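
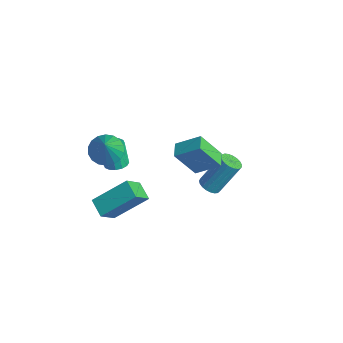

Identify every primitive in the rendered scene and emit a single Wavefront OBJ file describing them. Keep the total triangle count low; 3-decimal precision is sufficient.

v -2.568 -2.987 -3.479
v -2.245 -3.918 -2.456
v -1.94 -1.363 -2.2
v -1.617 -2.294 -1.178
v -1.583 -3.066 -3.862
v -1.26 -3.997 -2.84
v -0.955 -1.442 -2.584
v -0.632 -2.373 -1.561
v 1.263 -0.185 0.884
v 0.849 -1.11 2.42
v 0.579 0.292 0.987
v 0.166 -0.634 2.523
v 2.034 0.754 1.657
v 1.621 -0.172 3.193
v 1.351 1.23 1.76
v 0.937 0.305 3.296
v -2.885 -2.124 -1.024
v -2.346 -1.836 -0.869
v -2.716 -1.849 0.44
v -3.255 -2.136 0.284
v -2.557 -1.594 -0.926
v -2.928 -1.607 0.382
v -2.856 -1.494 -1.01
v -3.226 -1.507 0.299
v -3.163 -1.563 -1.097
v -3.533 -1.576 0.211
v -3.395 -1.782 -1.165
v -3.765 -1.795 0.143
v -3.49 -2.092 -1.195
v -3.861 -2.105 0.113
v -3.424 -2.411 -1.18
v -3.794 -2.424 0.129
v -3.212 -2.653 -1.122
v -3.583 -2.666 0.186
v -2.914 -2.753 -1.039
v -3.284 -2.766 0.27
v -2.607 -2.684 -0.951
v -2.977 -2.697 0.357
v -2.375 -2.465 -0.883
v -2.745 -2.478 0.425
v -2.279 -2.155 -0.853
v -2.65 -2.168 0.455
v -2.607 -2.835 0.778
v -1.96 -3.198 0.285
v -1.733 -3.405 2.342
v -1.829 -2.829 0.346
v -1.851 -2.462 0.492
v -2.023 -2.168 0.695
v -2.311 -2.007 0.914
v -2.657 -2.01 1.107
v -2.994 -2.176 1.234
v -3.253 -2.473 1.271
v -3.385 -2.841 1.21
v -3.362 -3.209 1.064
v -3.19 -3.502 0.861
v -2.903 -3.664 0.641
v -2.556 -3.661 0.449
v -2.22 -3.494 0.322
v -1.666 2.562 -4.472
v -1.303 2.109 -4.255
v -0.991 3.205 -2.491
v -1.354 3.658 -2.708
v -1.133 2.259 -4.378
v -0.821 3.355 -2.614
v -1.056 2.462 -4.518
v -0.744 3.558 -2.753
v -1.084 2.682 -4.649
v -0.772 3.777 -2.885
v -1.213 2.881 -4.75
v -0.901 3.977 -2.986
v -1.42 3.025 -4.803
v -1.108 4.121 -3.039
v -1.669 3.089 -4.799
v -1.358 4.185 -3.035
v -1.918 3.062 -4.738
v -1.607 4.158 -2.974
v -2.124 2.949 -4.631
v -1.812 4.044 -2.867
v -2.25 2.768 -4.497
v -1.938 3.864 -2.733
v -2.275 2.552 -4.358
v -1.964 3.648 -2.594
v -2.195 2.338 -4.239
v -1.883 3.434 -2.475
v -2.023 2.163 -4.161
v -1.712 3.258 -2.397
v -1.79 2.056 -4.136
v -1.478 3.152 -2.372
v -1.535 2.037 -4.169
v -1.223 3.133 -2.405
f 2 4 1
f 5 2 1
f 1 4 3
f 3 5 1
f 2 8 4
f 6 2 5
f 6 8 2
f 4 8 3
f 7 5 3
f 3 8 7
f 7 6 5
f 8 6 7
f 10 12 9
f 13 10 9
f 9 12 11
f 11 13 9
f 10 16 12
f 14 10 13
f 14 16 10
f 12 16 11
f 15 13 11
f 11 16 15
f 15 14 13
f 16 14 15
f 18 17 21
f 18 21 19
f 19 21 22
f 19 22 20
f 21 17 23
f 21 23 22
f 22 23 24
f 22 24 20
f 23 17 25
f 23 25 24
f 24 25 26
f 24 26 20
f 25 17 27
f 25 27 26
f 26 27 28
f 26 28 20
f 27 17 29
f 27 29 28
f 28 29 30
f 28 30 20
f 29 17 31
f 29 31 30
f 30 31 32
f 30 32 20
f 31 17 33
f 31 33 32
f 32 33 34
f 32 34 20
f 33 17 35
f 33 35 34
f 34 35 36
f 34 36 20
f 35 17 37
f 35 37 36
f 36 37 38
f 36 38 20
f 37 17 39
f 37 39 38
f 38 39 40
f 38 40 20
f 39 17 41
f 39 41 40
f 40 41 42
f 40 42 20
f 41 17 18
f 41 18 42
f 42 18 19
f 42 19 20
f 44 43 46
f 44 46 45
f 46 43 47
f 46 47 45
f 47 43 48
f 47 48 45
f 48 43 49
f 48 49 45
f 49 43 50
f 49 50 45
f 50 43 51
f 50 51 45
f 51 43 52
f 51 52 45
f 52 43 53
f 52 53 45
f 53 43 54
f 53 54 45
f 54 43 55
f 54 55 45
f 55 43 56
f 55 56 45
f 56 43 57
f 56 57 45
f 57 43 58
f 57 58 45
f 58 43 44
f 58 44 45
f 60 59 63
f 60 63 61
f 61 63 64
f 61 64 62
f 63 59 65
f 63 65 64
f 64 65 66
f 64 66 62
f 65 59 67
f 65 67 66
f 66 67 68
f 66 68 62
f 67 59 69
f 67 69 68
f 68 69 70
f 68 70 62
f 69 59 71
f 69 71 70
f 70 71 72
f 70 72 62
f 71 59 73
f 71 73 72
f 72 73 74
f 72 74 62
f 73 59 75
f 73 75 74
f 74 75 76
f 74 76 62
f 75 59 77
f 75 77 76
f 76 77 78
f 76 78 62
f 77 59 79
f 77 79 78
f 78 79 80
f 78 80 62
f 79 59 81
f 79 81 80
f 80 81 82
f 80 82 62
f 81 59 83
f 81 83 82
f 82 83 84
f 82 84 62
f 83 59 85
f 83 85 84
f 84 85 86
f 84 86 62
f 85 59 87
f 85 87 86
f 86 87 88
f 86 88 62
f 87 59 89
f 87 89 88
f 88 89 90
f 88 90 62
f 89 59 60
f 89 60 90
f 90 60 61
f 90 61 62



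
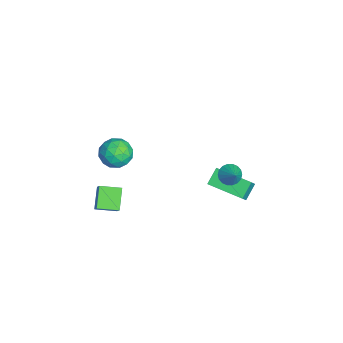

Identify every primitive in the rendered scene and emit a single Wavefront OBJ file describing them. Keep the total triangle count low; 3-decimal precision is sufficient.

v 0.264 1.725 -3.567
v -0.379 2.237 -2.93
v -0.375 1.999 -4.433
v -1.018 2.511 -3.796
v 1.318 3.369 -3.824
v 0.675 3.881 -3.187
v 0.679 3.643 -4.69
v 0.036 4.155 -4.053
v 2.495 -2.299 2.64
v 3.036 -2.148 1.959
v 2.484 -3.692 2.321
v 3.025 -3.541 1.64
v 3.322 -3.452 2.467
v 3.329 -2.591 2.664
v 2.191 -3.249 1.616
v 2.198 -2.388 1.813
v 2.848 -2.734 1.326
v 3.547 -2.86 1.851
v 1.973 -2.98 2.429
v 2.672 -3.106 2.954
v 2.767 -2.101 2.328
v 2.753 -3.739 1.952
v 2.928 -3.687 2.439
v 3.246 -3.598 2.038
v 2.939 -2.362 2.742
v 3.256 -2.273 2.341
v 3.424 -3.04 2.64
v 2.264 -3.567 1.939
v 2.581 -3.478 1.538
v 2.274 -2.242 2.242
v 2.592 -2.153 1.841
v 2.096 -2.8 1.64
v 2.974 -2.357 1.555
v 2.967 -3.175 1.367
v 2.478 -3.004 1.353
v 2.482 -2.498 1.469
v 3.384 -2.431 1.864
v 3.378 -3.25 1.676
v 3.552 -3.198 2.162
v 3.556 -2.692 2.278
v 3.274 -2.776 1.492
v 2.142 -2.59 2.604
v 2.136 -3.409 2.416
v 1.964 -3.148 2.002
v 1.968 -2.642 2.118
v 2.553 -2.665 2.913
v 2.546 -3.483 2.725
v 3.038 -3.342 2.811
v 3.042 -2.836 2.927
v 2.246 -3.064 2.788
v 1.665 -3.826 -1.747
v 2.256 -3.727 -1.023
v 1.727 -2.736 -1.946
v 2.319 -2.637 -1.222
v 2.641 -4.023 -2.518
v 3.233 -3.924 -1.794
v 2.704 -2.933 -2.717
v 3.295 -2.834 -1.993
v 1.008 2.756 -2.051
v 1.314 3.097 -2.469
v 1.812 2.944 -1.309
v 1.154 3.283 -2.343
v 0.965 3.365 -2.159
v 0.785 3.326 -1.954
v 0.649 3.175 -1.768
v 0.584 2.94 -1.638
v 0.603 2.669 -1.59
v 0.702 2.415 -1.633
v 0.862 2.229 -1.759
v 1.05 2.147 -1.943
v 1.231 2.186 -2.148
v 1.367 2.337 -2.334
v 1.432 2.572 -2.464
v 1.413 2.843 -2.512
f 2 4 1
f 5 2 1
f 1 4 3
f 3 5 1
f 2 8 4
f 6 2 5
f 6 8 2
f 4 8 3
f 7 5 3
f 3 8 7
f 7 6 5
f 8 6 7
f 9 46 25
f 46 20 49
f 25 49 14
f 46 49 25
f 9 25 21
f 25 14 26
f 21 26 10
f 25 26 21
f 9 21 30
f 21 10 31
f 30 31 16
f 21 31 30
f 9 30 42
f 30 16 45
f 42 45 19
f 30 45 42
f 9 42 46
f 42 19 50
f 46 50 20
f 42 50 46
f 10 26 37
f 26 14 40
f 37 40 18
f 26 40 37
f 14 49 27
f 49 20 48
f 27 48 13
f 49 48 27
f 20 50 47
f 50 19 43
f 47 43 11
f 50 43 47
f 19 45 44
f 45 16 32
f 44 32 15
f 45 32 44
f 16 31 36
f 31 10 33
f 36 33 17
f 31 33 36
f 12 38 24
f 38 18 39
f 24 39 13
f 38 39 24
f 12 24 22
f 24 13 23
f 22 23 11
f 24 23 22
f 12 22 29
f 22 11 28
f 29 28 15
f 22 28 29
f 12 29 34
f 29 15 35
f 34 35 17
f 29 35 34
f 12 34 38
f 34 17 41
f 38 41 18
f 34 41 38
f 13 39 27
f 39 18 40
f 27 40 14
f 39 40 27
f 11 23 47
f 23 13 48
f 47 48 20
f 23 48 47
f 15 28 44
f 28 11 43
f 44 43 19
f 28 43 44
f 17 35 36
f 35 15 32
f 36 32 16
f 35 32 36
f 18 41 37
f 41 17 33
f 37 33 10
f 41 33 37
f 52 54 51
f 55 52 51
f 51 54 53
f 53 55 51
f 52 58 54
f 56 52 55
f 56 58 52
f 54 58 53
f 57 55 53
f 53 58 57
f 57 56 55
f 58 56 57
f 60 59 62
f 60 62 61
f 62 59 63
f 62 63 61
f 63 59 64
f 63 64 61
f 64 59 65
f 64 65 61
f 65 59 66
f 65 66 61
f 66 59 67
f 66 67 61
f 67 59 68
f 67 68 61
f 68 59 69
f 68 69 61
f 69 59 70
f 69 70 61
f 70 59 71
f 70 71 61
f 71 59 72
f 71 72 61
f 72 59 73
f 72 73 61
f 73 59 74
f 73 74 61
f 74 59 60
f 74 60 61



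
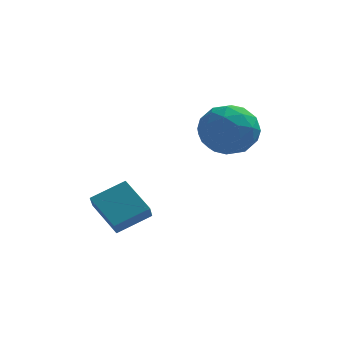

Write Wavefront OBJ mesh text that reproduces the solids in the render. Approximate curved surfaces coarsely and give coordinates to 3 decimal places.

v -0.511 2.908 2.615
v 0.26 3.589 2.086
v 0.88 1.831 3.254
v 1.651 2.512 2.725
v 1.058 2.908 3.636
v 0.198 3.574 3.241
v 0.942 1.846 2.099
v 0.082 2.512 1.704
v 1.157 2.933 1.767
v 1.229 3.589 2.717
v -0.089 1.831 2.623
v -0.017 2.487 3.573
v -0.247 3.343 2.294
v 1.387 2.077 3.046
v 1.039 2.31 3.581
v 1.492 2.71 3.27
v -0.284 3.334 2.973
v 0.169 3.734 2.662
v 0.638 3.334 3.573
v 0.971 1.686 2.678
v 1.424 2.086 2.367
v -0.352 2.71 2.07
v 0.101 3.11 1.759
v 0.502 2.086 1.767
v 0.733 3.358 1.796
v 1.551 2.725 2.172
v 1.134 2.334 1.804
v 0.629 2.725 1.572
v 0.775 3.744 2.354
v 1.593 3.111 2.73
v 1.244 3.343 3.265
v 0.739 3.734 3.033
v 1.303 3.358 2.167
v -0.453 2.309 2.61
v 0.365 1.676 2.986
v 0.401 1.686 2.307
v -0.104 2.077 2.075
v -0.411 2.695 3.168
v 0.407 2.062 3.544
v 0.511 2.695 3.768
v 0.006 3.086 3.536
v -0.163 2.062 3.173
v -3.976 1.215 -0.371
v -4.007 0.68 0.237
v -2.823 1.795 0.196
v -2.853 1.26 0.804
v -3.087 0.24 -1.184
v -3.117 -0.295 -0.576
v -1.933 0.82 -0.617
v -1.964 0.285 -0.009
f 1 38 17
f 38 12 41
f 17 41 6
f 38 41 17
f 1 17 13
f 17 6 18
f 13 18 2
f 17 18 13
f 1 13 22
f 13 2 23
f 22 23 8
f 13 23 22
f 1 22 34
f 22 8 37
f 34 37 11
f 22 37 34
f 1 34 38
f 34 11 42
f 38 42 12
f 34 42 38
f 2 18 29
f 18 6 32
f 29 32 10
f 18 32 29
f 6 41 19
f 41 12 40
f 19 40 5
f 41 40 19
f 12 42 39
f 42 11 35
f 39 35 3
f 42 35 39
f 11 37 36
f 37 8 24
f 36 24 7
f 37 24 36
f 8 23 28
f 23 2 25
f 28 25 9
f 23 25 28
f 4 30 16
f 30 10 31
f 16 31 5
f 30 31 16
f 4 16 14
f 16 5 15
f 14 15 3
f 16 15 14
f 4 14 21
f 14 3 20
f 21 20 7
f 14 20 21
f 4 21 26
f 21 7 27
f 26 27 9
f 21 27 26
f 4 26 30
f 26 9 33
f 30 33 10
f 26 33 30
f 5 31 19
f 31 10 32
f 19 32 6
f 31 32 19
f 3 15 39
f 15 5 40
f 39 40 12
f 15 40 39
f 7 20 36
f 20 3 35
f 36 35 11
f 20 35 36
f 9 27 28
f 27 7 24
f 28 24 8
f 27 24 28
f 10 33 29
f 33 9 25
f 29 25 2
f 33 25 29
f 44 46 43
f 47 44 43
f 43 46 45
f 45 47 43
f 44 50 46
f 48 44 47
f 48 50 44
f 46 50 45
f 49 47 45
f 45 50 49
f 49 48 47
f 50 48 49



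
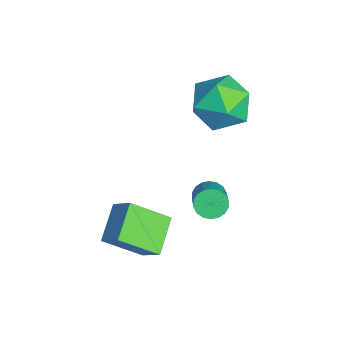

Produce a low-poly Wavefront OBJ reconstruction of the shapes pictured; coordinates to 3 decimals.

v -2.259 0.399 -0.843
v -1.933 0.336 -1.318
v -0.955 0.218 -0.633
v -1.281 0.281 -0.157
v -1.93 0.591 -1.28
v -0.952 0.474 -0.595
v -1.992 0.808 -1.154
v -1.013 0.691 -0.469
v -2.106 0.944 -0.967
v -1.128 0.827 -0.282
v -2.251 0.972 -0.756
v -1.273 0.855 -0.071
v -2.398 0.886 -0.561
v -1.42 0.769 0.124
v -2.517 0.704 -0.422
v -1.539 0.587 0.263
v -2.585 0.462 -0.367
v -1.607 0.344 0.318
v -2.588 0.206 -0.405
v -1.61 0.089 0.28
v -2.527 -0.011 -0.531
v -1.548 -0.128 0.154
v -2.412 -0.147 -0.718
v -1.434 -0.264 -0.033
v -2.267 -0.175 -0.929
v -1.289 -0.292 -0.244
v -2.12 -0.089 -1.124
v -1.142 -0.206 -0.439
v -2.001 0.093 -1.263
v -1.023 -0.024 -0.578
v -3.29 1.841 3.564
v -2.527 0.993 3.368
v -4.553 0.947 2.512
v -3.79 0.099 2.316
v -4.24 0.24 3.372
v -3.459 0.793 4.023
v -3.621 1.147 1.857
v -2.84 1.7 2.508
v -2.732 0.565 2.314
v -3.115 0.004 3.25
v -3.965 1.936 2.63
v -4.348 1.375 3.566
v -1.175 -2.903 0.53
v -0.58 -2.437 1.2
v -1.097 -1.6 -0.446
v -0.501 -1.134 0.223
v -0.039 -3.446 -0.103
v 0.557 -2.98 0.566
v 0.04 -2.143 -1.08
v 0.635 -1.677 -0.41
f 2 1 5
f 2 5 3
f 3 5 6
f 3 6 4
f 5 1 7
f 5 7 6
f 6 7 8
f 6 8 4
f 7 1 9
f 7 9 8
f 8 9 10
f 8 10 4
f 9 1 11
f 9 11 10
f 10 11 12
f 10 12 4
f 11 1 13
f 11 13 12
f 12 13 14
f 12 14 4
f 13 1 15
f 13 15 14
f 14 15 16
f 14 16 4
f 15 1 17
f 15 17 16
f 16 17 18
f 16 18 4
f 17 1 19
f 17 19 18
f 18 19 20
f 18 20 4
f 19 1 21
f 19 21 20
f 20 21 22
f 20 22 4
f 21 1 23
f 21 23 22
f 22 23 24
f 22 24 4
f 23 1 25
f 23 25 24
f 24 25 26
f 24 26 4
f 25 1 27
f 25 27 26
f 26 27 28
f 26 28 4
f 27 1 29
f 27 29 28
f 28 29 30
f 28 30 4
f 29 1 2
f 29 2 30
f 30 2 3
f 30 3 4
f 31 42 36
f 31 36 32
f 31 32 38
f 31 38 41
f 31 41 42
f 32 36 40
f 36 42 35
f 42 41 33
f 41 38 37
f 38 32 39
f 34 40 35
f 34 35 33
f 34 33 37
f 34 37 39
f 34 39 40
f 35 40 36
f 33 35 42
f 37 33 41
f 39 37 38
f 40 39 32
f 44 46 43
f 47 44 43
f 43 46 45
f 45 47 43
f 44 50 46
f 48 44 47
f 48 50 44
f 46 50 45
f 49 47 45
f 45 50 49
f 49 48 47
f 50 48 49



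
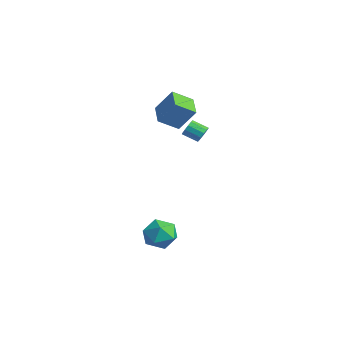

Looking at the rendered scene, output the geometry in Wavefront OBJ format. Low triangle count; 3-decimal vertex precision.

v -0.191 0.758 1.904
v 0.107 0.32 1.667
v -0.511 -0.356 2.139
v -0.809 0.082 2.376
v 0.252 0.387 1.952
v -0.366 -0.289 2.424
v 0.256 0.571 2.222
v -0.361 -0.105 2.694
v 0.119 0.815 2.391
v -0.499 0.139 2.863
v -0.117 1.04 2.405
v -0.735 0.364 2.877
v -0.377 1.176 2.261
v -0.994 0.5 2.732
v -0.577 1.179 2.003
v -1.195 0.503 2.474
v -0.655 1.049 1.713
v -1.273 0.373 2.185
v -0.586 0.826 1.485
v -1.204 0.15 1.956
v -0.391 0.581 1.389
v -1.009 -0.095 1.861
v -0.133 0.393 1.457
v -0.751 -0.283 1.929
v -0.039 -0.819 2.703
v -0.247 -1.996 3.432
v -1.398 -0.329 3.106
v -1.606 -1.506 3.835
v 0.626 -0.094 4.065
v 0.418 -1.271 4.794
v -0.733 0.396 4.468
v -0.941 -0.781 5.197
v 4.132 -2.958 -3.325
v 4.939 -3.542 -2.928
v 3.021 -4.238 -2.952
v 3.828 -4.822 -2.555
v 3.501 -3.94 -2.041
v 4.188 -3.149 -2.271
v 3.772 -4.631 -3.609
v 4.459 -3.84 -3.839
v 4.716 -4.576 -3.104
v 4.549 -4.149 -2.134
v 3.411 -3.631 -3.746
v 3.244 -3.204 -2.776
f 2 1 5
f 2 5 3
f 3 5 6
f 3 6 4
f 5 1 7
f 5 7 6
f 6 7 8
f 6 8 4
f 7 1 9
f 7 9 8
f 8 9 10
f 8 10 4
f 9 1 11
f 9 11 10
f 10 11 12
f 10 12 4
f 11 1 13
f 11 13 12
f 12 13 14
f 12 14 4
f 13 1 15
f 13 15 14
f 14 15 16
f 14 16 4
f 15 1 17
f 15 17 16
f 16 17 18
f 16 18 4
f 17 1 19
f 17 19 18
f 18 19 20
f 18 20 4
f 19 1 21
f 19 21 20
f 20 21 22
f 20 22 4
f 21 1 23
f 21 23 22
f 22 23 24
f 22 24 4
f 23 1 2
f 23 2 24
f 24 2 3
f 24 3 4
f 26 28 25
f 29 26 25
f 25 28 27
f 27 29 25
f 26 32 28
f 30 26 29
f 30 32 26
f 28 32 27
f 31 29 27
f 27 32 31
f 31 30 29
f 32 30 31
f 33 44 38
f 33 38 34
f 33 34 40
f 33 40 43
f 33 43 44
f 34 38 42
f 38 44 37
f 44 43 35
f 43 40 39
f 40 34 41
f 36 42 37
f 36 37 35
f 36 35 39
f 36 39 41
f 36 41 42
f 37 42 38
f 35 37 44
f 39 35 43
f 41 39 40
f 42 41 34



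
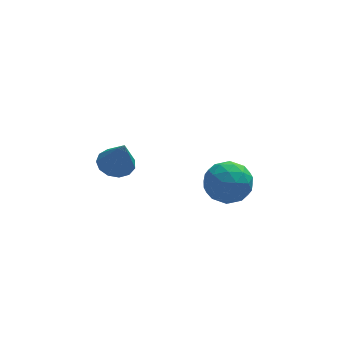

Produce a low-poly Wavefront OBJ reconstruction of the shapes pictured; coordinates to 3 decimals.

v 1.585 0.982 0.049
v 2.34 1.556 -0.19
v 2.18 -0.176 -0.85
v 2.935 0.398 -1.089
v 2.848 0.057 -0.176
v 2.481 0.773 0.38
v 2.039 0.607 -1.42
v 1.672 1.323 -0.864
v 2.621 1.324 -1.097
v 3.121 0.984 -0.328
v 1.399 0.396 -0.712
v 1.899 0.056 0.057
v 1.91 1.371 0.008
v 2.61 0.009 -1.048
v 2.559 -0.191 -0.512
v 3.003 0.146 -0.652
v 1.993 0.911 0.343
v 2.437 1.248 0.203
v 2.736 0.367 0.211
v 2.083 0.132 -1.243
v 2.527 0.469 -1.383
v 1.517 1.234 -0.388
v 1.961 1.571 -0.528
v 1.784 1.013 -1.251
v 2.52 1.571 -0.665
v 2.869 0.891 -1.193
v 2.343 1.014 -1.388
v 2.126 1.434 -1.061
v 2.813 1.371 -0.213
v 3.163 0.691 -0.742
v 3.112 0.491 -0.205
v 2.896 0.911 0.121
v 2.979 1.235 -0.746
v 1.357 0.689 -0.298
v 1.707 0.009 -0.827
v 1.624 0.469 -1.161
v 1.408 0.889 -0.835
v 1.651 0.489 0.153
v 2 -0.191 -0.375
v 2.394 -0.054 0.021
v 2.177 0.366 0.348
v 1.541 0.145 -0.294
v -2.04 -0.882 2.45
v -1.524 -0.436 2.551
v -1.82 -1.438 3.77
v -1.847 -0.261 2.679
v -2.231 -0.283 2.734
v -2.555 -0.495 2.698
v -2.715 -0.831 2.584
v -2.661 -1.182 2.427
v -2.41 -1.438 2.277
v -2.041 -1.518 2.182
v -1.673 -1.396 2.172
v -1.42 -1.11 2.25
v -1.365 -0.752 2.391
f 1 38 17
f 38 12 41
f 17 41 6
f 38 41 17
f 1 17 13
f 17 6 18
f 13 18 2
f 17 18 13
f 1 13 22
f 13 2 23
f 22 23 8
f 13 23 22
f 1 22 34
f 22 8 37
f 34 37 11
f 22 37 34
f 1 34 38
f 34 11 42
f 38 42 12
f 34 42 38
f 2 18 29
f 18 6 32
f 29 32 10
f 18 32 29
f 6 41 19
f 41 12 40
f 19 40 5
f 41 40 19
f 12 42 39
f 42 11 35
f 39 35 3
f 42 35 39
f 11 37 36
f 37 8 24
f 36 24 7
f 37 24 36
f 8 23 28
f 23 2 25
f 28 25 9
f 23 25 28
f 4 30 16
f 30 10 31
f 16 31 5
f 30 31 16
f 4 16 14
f 16 5 15
f 14 15 3
f 16 15 14
f 4 14 21
f 14 3 20
f 21 20 7
f 14 20 21
f 4 21 26
f 21 7 27
f 26 27 9
f 21 27 26
f 4 26 30
f 26 9 33
f 30 33 10
f 26 33 30
f 5 31 19
f 31 10 32
f 19 32 6
f 31 32 19
f 3 15 39
f 15 5 40
f 39 40 12
f 15 40 39
f 7 20 36
f 20 3 35
f 36 35 11
f 20 35 36
f 9 27 28
f 27 7 24
f 28 24 8
f 27 24 28
f 10 33 29
f 33 9 25
f 29 25 2
f 33 25 29
f 44 43 46
f 44 46 45
f 46 43 47
f 46 47 45
f 47 43 48
f 47 48 45
f 48 43 49
f 48 49 45
f 49 43 50
f 49 50 45
f 50 43 51
f 50 51 45
f 51 43 52
f 51 52 45
f 52 43 53
f 52 53 45
f 53 43 54
f 53 54 45
f 54 43 55
f 54 55 45
f 55 43 44
f 55 44 45



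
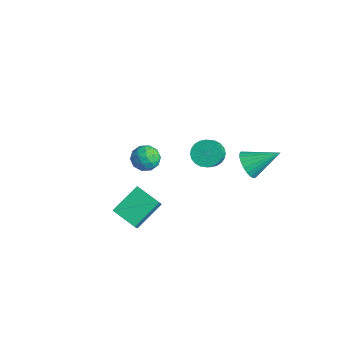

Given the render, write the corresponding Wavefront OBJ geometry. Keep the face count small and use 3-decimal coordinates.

v 0.848 -4.704 -2.892
v 1.34 -5.142 -2.061
v 0.577 -3.031 -1.85
v 1.069 -3.468 -1.02
v 2.231 -4.152 -3.42
v 2.723 -4.589 -2.59
v 1.96 -2.478 -2.379
v 2.452 -2.916 -1.548
v 2.722 2.502 -0.773
v 3.054 2.855 -1.555
v 3.578 4.018 0.273
v 2.714 3.028 -1.528
v 2.375 3.11 -1.37
v 2.097 3.087 -1.108
v 1.926 2.963 -0.789
v 1.893 2.759 -0.467
v 2.004 2.511 -0.198
v 2.239 2.262 -0.028
v 2.557 2.053 0.013
v 2.904 1.923 -0.081
v 3.22 1.893 -0.296
v 3.449 1.968 -0.592
v 3.553 2.135 -0.92
v 3.513 2.366 -1.223
v 3.337 2.621 -1.447
v 0.541 1.434 -1.053
v 1.296 1.724 -1.401
v 1.953 1.075 -0.515
v 1.199 0.786 -0.167
v 1.229 1.97 -1.172
v 1.887 1.321 -0.286
v 1.058 2.135 -0.924
v 1.716 1.486 -0.038
v 0.808 2.193 -0.696
v 1.466 1.544 0.19
v 0.518 2.136 -0.522
v 1.175 1.487 0.364
v 0.231 1.972 -0.429
v 0.888 1.323 0.457
v -0.009 1.726 -0.431
v 0.649 1.077 0.455
v -0.165 1.436 -0.528
v 0.493 0.787 0.358
v -0.213 1.145 -0.705
v 0.444 0.496 0.181
v -0.147 0.899 -0.934
v 0.511 0.25 -0.048
v 0.024 0.734 -1.182
v 0.682 0.085 -0.296
v 0.274 0.676 -1.41
v 0.932 0.027 -0.524
v 0.565 0.733 -1.584
v 1.222 0.084 -0.698
v 0.852 0.897 -1.677
v 1.509 0.248 -0.791
v 1.091 1.143 -1.675
v 1.749 0.494 -0.789
v 1.247 1.433 -1.578
v 1.905 0.784 -0.692
v -2.727 -0.835 -3.149
v -1.967 -0.376 -2.977
v -2.413 -1.764 -2.063
v -1.653 -1.305 -1.891
v -2.457 -0.931 -1.714
v -2.651 -0.357 -2.385
v -1.729 -1.783 -2.655
v -1.923 -1.209 -3.326
v -1.35 -0.962 -2.671
v -1.8 -0.436 -2.09
v -2.58 -1.704 -2.95
v -3.03 -1.178 -2.369
v -2.375 -0.524 -3.158
v -2.005 -1.616 -1.882
v -2.478 -1.396 -1.778
v -2.031 -1.127 -1.677
v -2.777 -0.512 -2.811
v -2.33 -0.243 -2.709
v -2.618 -0.569 -1.967
v -2.05 -1.897 -2.331
v -1.603 -1.628 -2.229
v -2.349 -1.013 -3.363
v -1.902 -0.744 -3.262
v -1.762 -1.571 -3.073
v -1.565 -0.599 -2.877
v -1.381 -1.145 -2.239
v -1.425 -1.426 -2.688
v -1.54 -1.088 -3.082
v -1.83 -0.289 -2.535
v -1.645 -0.835 -1.897
v -2.118 -0.615 -1.794
v -2.232 -0.278 -2.188
v -1.467 -0.634 -2.356
v -2.735 -1.305 -3.143
v -2.55 -1.851 -2.505
v -2.148 -1.862 -2.852
v -2.262 -1.525 -3.246
v -2.999 -0.995 -2.801
v -2.815 -1.541 -2.163
v -2.84 -1.052 -1.958
v -2.955 -0.714 -2.352
v -2.913 -1.506 -2.684
f 2 4 1
f 5 2 1
f 1 4 3
f 3 5 1
f 2 8 4
f 6 2 5
f 6 8 2
f 4 8 3
f 7 5 3
f 3 8 7
f 7 6 5
f 8 6 7
f 10 9 12
f 10 12 11
f 12 9 13
f 12 13 11
f 13 9 14
f 13 14 11
f 14 9 15
f 14 15 11
f 15 9 16
f 15 16 11
f 16 9 17
f 16 17 11
f 17 9 18
f 17 18 11
f 18 9 19
f 18 19 11
f 19 9 20
f 19 20 11
f 20 9 21
f 20 21 11
f 21 9 22
f 21 22 11
f 22 9 23
f 22 23 11
f 23 9 24
f 23 24 11
f 24 9 25
f 24 25 11
f 25 9 10
f 25 10 11
f 27 26 30
f 27 30 28
f 28 30 31
f 28 31 29
f 30 26 32
f 30 32 31
f 31 32 33
f 31 33 29
f 32 26 34
f 32 34 33
f 33 34 35
f 33 35 29
f 34 26 36
f 34 36 35
f 35 36 37
f 35 37 29
f 36 26 38
f 36 38 37
f 37 38 39
f 37 39 29
f 38 26 40
f 38 40 39
f 39 40 41
f 39 41 29
f 40 26 42
f 40 42 41
f 41 42 43
f 41 43 29
f 42 26 44
f 42 44 43
f 43 44 45
f 43 45 29
f 44 26 46
f 44 46 45
f 45 46 47
f 45 47 29
f 46 26 48
f 46 48 47
f 47 48 49
f 47 49 29
f 48 26 50
f 48 50 49
f 49 50 51
f 49 51 29
f 50 26 52
f 50 52 51
f 51 52 53
f 51 53 29
f 52 26 54
f 52 54 53
f 53 54 55
f 53 55 29
f 54 26 56
f 54 56 55
f 55 56 57
f 55 57 29
f 56 26 58
f 56 58 57
f 57 58 59
f 57 59 29
f 58 26 27
f 58 27 59
f 59 27 28
f 59 28 29
f 60 97 76
f 97 71 100
f 76 100 65
f 97 100 76
f 60 76 72
f 76 65 77
f 72 77 61
f 76 77 72
f 60 72 81
f 72 61 82
f 81 82 67
f 72 82 81
f 60 81 93
f 81 67 96
f 93 96 70
f 81 96 93
f 60 93 97
f 93 70 101
f 97 101 71
f 93 101 97
f 61 77 88
f 77 65 91
f 88 91 69
f 77 91 88
f 65 100 78
f 100 71 99
f 78 99 64
f 100 99 78
f 71 101 98
f 101 70 94
f 98 94 62
f 101 94 98
f 70 96 95
f 96 67 83
f 95 83 66
f 96 83 95
f 67 82 87
f 82 61 84
f 87 84 68
f 82 84 87
f 63 89 75
f 89 69 90
f 75 90 64
f 89 90 75
f 63 75 73
f 75 64 74
f 73 74 62
f 75 74 73
f 63 73 80
f 73 62 79
f 80 79 66
f 73 79 80
f 63 80 85
f 80 66 86
f 85 86 68
f 80 86 85
f 63 85 89
f 85 68 92
f 89 92 69
f 85 92 89
f 64 90 78
f 90 69 91
f 78 91 65
f 90 91 78
f 62 74 98
f 74 64 99
f 98 99 71
f 74 99 98
f 66 79 95
f 79 62 94
f 95 94 70
f 79 94 95
f 68 86 87
f 86 66 83
f 87 83 67
f 86 83 87
f 69 92 88
f 92 68 84
f 88 84 61
f 92 84 88



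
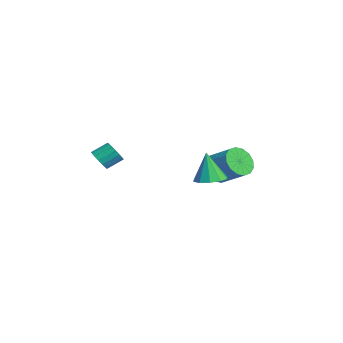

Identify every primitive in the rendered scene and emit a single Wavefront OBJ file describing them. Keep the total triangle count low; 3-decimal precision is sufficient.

v 3.893 2.368 -0.631
v 4.365 3.168 -0.488
v 3.627 2.192 1.231
v 3.803 3.301 -0.556
v 3.276 3.077 -0.652
v 2.984 2.582 -0.741
v 3.04 2.006 -0.788
v 3.421 1.568 -0.775
v 3.983 1.436 -0.707
v 4.51 1.659 -0.61
v 4.802 2.154 -0.522
v 4.746 2.73 -0.475
v 1.877 -3.273 0.429
v 2.481 -3.037 0.117
v 2.448 -2.13 0.739
v 1.843 -2.367 1.051
v 2.23 -2.909 -0.082
v 2.197 -2.003 0.54
v 1.898 -2.865 -0.164
v 1.865 -1.959 0.458
v 1.562 -2.915 -0.11
v 1.528 -2.008 0.512
v 1.297 -3.046 0.067
v 1.264 -2.14 0.69
v 1.165 -3.23 0.327
v 1.132 -2.323 0.95
v 1.196 -3.423 0.611
v 1.163 -2.517 1.233
v 1.383 -3.582 0.852
v 1.35 -2.676 1.475
v 1.683 -3.671 0.997
v 1.65 -2.764 1.62
v 2.028 -3.668 1.012
v 1.994 -2.762 1.634
v 2.337 -3.575 0.893
v 2.304 -2.668 1.515
v 2.542 -3.412 0.667
v 2.508 -2.506 1.29
v 2.593 -3.218 0.387
v 2.56 -2.312 1.01
v 0.523 3.461 -1.112
v 1.261 2.776 -1.374
v 2.515 3.774 -0.449
v 1.777 4.459 -0.188
v 1.263 3.141 -1.77
v 2.516 4.139 -0.845
v 1.067 3.592 -1.99
v 2.32 4.589 -1.065
v 0.725 4.007 -1.974
v 1.978 5.005 -1.049
v 0.329 4.276 -1.728
v 1.582 5.274 -0.803
v -0.015 4.327 -1.317
v 1.238 5.325 -0.392
v -0.215 4.146 -0.851
v 1.039 5.144 0.074
v -0.216 3.781 -0.455
v 1.037 4.779 0.47
v -0.02 3.331 -0.235
v 1.233 4.328 0.69
v 0.322 2.915 -0.251
v 1.575 3.913 0.674
v 0.718 2.646 -0.497
v 1.971 3.644 0.428
v 1.062 2.595 -0.908
v 2.315 3.593 0.017
f 2 1 4
f 2 4 3
f 4 1 5
f 4 5 3
f 5 1 6
f 5 6 3
f 6 1 7
f 6 7 3
f 7 1 8
f 7 8 3
f 8 1 9
f 8 9 3
f 9 1 10
f 9 10 3
f 10 1 11
f 10 11 3
f 11 1 12
f 11 12 3
f 12 1 2
f 12 2 3
f 14 13 17
f 14 17 15
f 15 17 18
f 15 18 16
f 17 13 19
f 17 19 18
f 18 19 20
f 18 20 16
f 19 13 21
f 19 21 20
f 20 21 22
f 20 22 16
f 21 13 23
f 21 23 22
f 22 23 24
f 22 24 16
f 23 13 25
f 23 25 24
f 24 25 26
f 24 26 16
f 25 13 27
f 25 27 26
f 26 27 28
f 26 28 16
f 27 13 29
f 27 29 28
f 28 29 30
f 28 30 16
f 29 13 31
f 29 31 30
f 30 31 32
f 30 32 16
f 31 13 33
f 31 33 32
f 32 33 34
f 32 34 16
f 33 13 35
f 33 35 34
f 34 35 36
f 34 36 16
f 35 13 37
f 35 37 36
f 36 37 38
f 36 38 16
f 37 13 39
f 37 39 38
f 38 39 40
f 38 40 16
f 39 13 14
f 39 14 40
f 40 14 15
f 40 15 16
f 42 41 45
f 42 45 43
f 43 45 46
f 43 46 44
f 45 41 47
f 45 47 46
f 46 47 48
f 46 48 44
f 47 41 49
f 47 49 48
f 48 49 50
f 48 50 44
f 49 41 51
f 49 51 50
f 50 51 52
f 50 52 44
f 51 41 53
f 51 53 52
f 52 53 54
f 52 54 44
f 53 41 55
f 53 55 54
f 54 55 56
f 54 56 44
f 55 41 57
f 55 57 56
f 56 57 58
f 56 58 44
f 57 41 59
f 57 59 58
f 58 59 60
f 58 60 44
f 59 41 61
f 59 61 60
f 60 61 62
f 60 62 44
f 61 41 63
f 61 63 62
f 62 63 64
f 62 64 44
f 63 41 65
f 63 65 64
f 64 65 66
f 64 66 44
f 65 41 42
f 65 42 66
f 66 42 43
f 66 43 44



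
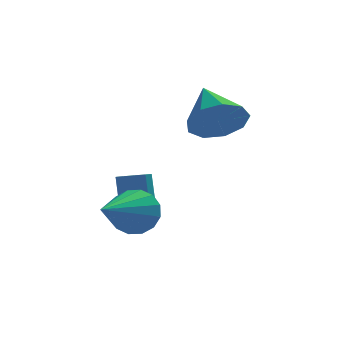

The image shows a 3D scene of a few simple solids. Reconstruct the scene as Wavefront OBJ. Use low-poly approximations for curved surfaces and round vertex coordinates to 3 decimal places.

v 0.297 -1.07 1.794
v 1.257 -0.972 1.968
v -0.017 0.39 2.706
v 1.092 -0.654 1.401
v 0.556 -0.53 1.018
v -0.101 -0.659 0.999
v -0.572 -0.981 1.351
v -0.636 -1.344 1.911
v -0.264 -1.579 2.416
v 0.372 -1.576 2.63
v 0.972 -1.336 2.453
v -2.056 -1.52 -1.861
v -1.539 -1.336 -1.887
v -1.666 -0.776 -0.404
v -2.184 -0.96 -0.379
v -1.744 -1.089 -1.998
v -1.871 -0.528 -0.515
v -2.068 -1.006 -2.057
v -2.195 -0.446 -0.574
v -2.388 -1.12 -2.041
v -2.515 -0.56 -0.558
v -2.581 -1.387 -1.957
v -2.708 -0.826 -0.474
v -2.574 -1.704 -1.836
v -2.701 -1.144 -0.353
v -2.369 -1.952 -1.725
v -2.496 -1.391 -0.242
v -2.045 -2.034 -1.666
v -2.172 -1.474 -0.183
v -1.725 -1.92 -1.682
v -1.852 -1.36 -0.199
v -1.532 -1.654 -1.766
v -1.659 -1.093 -0.283
v -2.238 -2.747 -1.163
v -1.714 -2.759 -0.506
v -3.262 -4.453 -0.377
v -2.043 -2.504 -0.382
v -2.425 -2.314 -0.467
v -2.756 -2.24 -0.739
v -2.949 -2.302 -1.124
v -2.951 -2.482 -1.519
v -2.762 -2.734 -1.819
v -2.432 -2.989 -1.943
v -2.05 -3.179 -1.858
v -1.719 -3.253 -1.587
v -1.526 -3.192 -1.202
v -1.524 -3.011 -0.806
f 2 1 4
f 2 4 3
f 4 1 5
f 4 5 3
f 5 1 6
f 5 6 3
f 6 1 7
f 6 7 3
f 7 1 8
f 7 8 3
f 8 1 9
f 8 9 3
f 9 1 10
f 9 10 3
f 10 1 11
f 10 11 3
f 11 1 2
f 11 2 3
f 13 12 16
f 13 16 14
f 14 16 17
f 14 17 15
f 16 12 18
f 16 18 17
f 17 18 19
f 17 19 15
f 18 12 20
f 18 20 19
f 19 20 21
f 19 21 15
f 20 12 22
f 20 22 21
f 21 22 23
f 21 23 15
f 22 12 24
f 22 24 23
f 23 24 25
f 23 25 15
f 24 12 26
f 24 26 25
f 25 26 27
f 25 27 15
f 26 12 28
f 26 28 27
f 27 28 29
f 27 29 15
f 28 12 30
f 28 30 29
f 29 30 31
f 29 31 15
f 30 12 32
f 30 32 31
f 31 32 33
f 31 33 15
f 32 12 13
f 32 13 33
f 33 13 14
f 33 14 15
f 35 34 37
f 35 37 36
f 37 34 38
f 37 38 36
f 38 34 39
f 38 39 36
f 39 34 40
f 39 40 36
f 40 34 41
f 40 41 36
f 41 34 42
f 41 42 36
f 42 34 43
f 42 43 36
f 43 34 44
f 43 44 36
f 44 34 45
f 44 45 36
f 45 34 46
f 45 46 36
f 46 34 47
f 46 47 36
f 47 34 35
f 47 35 36



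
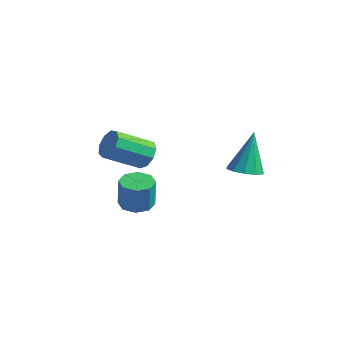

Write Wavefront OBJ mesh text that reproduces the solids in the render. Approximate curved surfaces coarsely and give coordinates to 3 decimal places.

v -2.522 -3.47 -4.305
v -1.716 -3.413 -4.438
v -1.451 -3.572 -2.909
v -2.258 -3.63 -2.775
v -1.982 -2.855 -4.334
v -1.717 -3.014 -2.805
v -2.565 -2.657 -4.213
v -2.3 -2.816 -2.683
v -3.123 -2.936 -4.145
v -2.858 -3.095 -2.616
v -3.329 -3.528 -4.171
v -3.064 -3.687 -2.642
v -3.063 -4.086 -4.275
v -2.798 -4.245 -2.746
v -2.48 -4.284 -4.397
v -2.215 -4.443 -2.867
v -1.922 -4.005 -4.464
v -1.657 -4.164 -2.935
v 1.451 -0.689 -1.62
v 2.041 -1.241 -1.392
v 1.269 -0.031 0.44
v 2.277 -0.795 -1.514
v 2.197 -0.308 -1.676
v 1.832 0.033 -1.817
v 1.322 0.099 -1.883
v 0.86 -0.136 -1.848
v 0.624 -0.583 -1.727
v 0.704 -1.069 -1.564
v 1.069 -1.411 -1.423
v 1.579 -1.476 -1.357
v -3.673 -1.983 -2.197
v -3.09 -1.872 -1.645
v -3.705 -3.507 -0.671
v -4.287 -3.617 -1.223
v -3.551 -1.607 -1.49
v -4.166 -3.241 -0.516
v -4.069 -1.517 -1.666
v -4.684 -3.152 -0.691
v -4.401 -1.645 -2.09
v -5.016 -3.28 -1.116
v -4.393 -1.931 -2.565
v -5.007 -3.566 -1.59
v -4.047 -2.241 -2.867
v -4.662 -3.876 -1.893
v -3.526 -2.43 -2.856
v -4.141 -4.065 -1.882
v -3.074 -2.41 -2.537
v -3.689 -4.045 -1.562
v -2.902 -2.19 -2.059
v -3.517 -3.824 -1.084
f 2 1 5
f 2 5 3
f 3 5 6
f 3 6 4
f 5 1 7
f 5 7 6
f 6 7 8
f 6 8 4
f 7 1 9
f 7 9 8
f 8 9 10
f 8 10 4
f 9 1 11
f 9 11 10
f 10 11 12
f 10 12 4
f 11 1 13
f 11 13 12
f 12 13 14
f 12 14 4
f 13 1 15
f 13 15 14
f 14 15 16
f 14 16 4
f 15 1 17
f 15 17 16
f 16 17 18
f 16 18 4
f 17 1 2
f 17 2 18
f 18 2 3
f 18 3 4
f 20 19 22
f 20 22 21
f 22 19 23
f 22 23 21
f 23 19 24
f 23 24 21
f 24 19 25
f 24 25 21
f 25 19 26
f 25 26 21
f 26 19 27
f 26 27 21
f 27 19 28
f 27 28 21
f 28 19 29
f 28 29 21
f 29 19 30
f 29 30 21
f 30 19 20
f 30 20 21
f 32 31 35
f 32 35 33
f 33 35 36
f 33 36 34
f 35 31 37
f 35 37 36
f 36 37 38
f 36 38 34
f 37 31 39
f 37 39 38
f 38 39 40
f 38 40 34
f 39 31 41
f 39 41 40
f 40 41 42
f 40 42 34
f 41 31 43
f 41 43 42
f 42 43 44
f 42 44 34
f 43 31 45
f 43 45 44
f 44 45 46
f 44 46 34
f 45 31 47
f 45 47 46
f 46 47 48
f 46 48 34
f 47 31 49
f 47 49 48
f 48 49 50
f 48 50 34
f 49 31 32
f 49 32 50
f 50 32 33
f 50 33 34



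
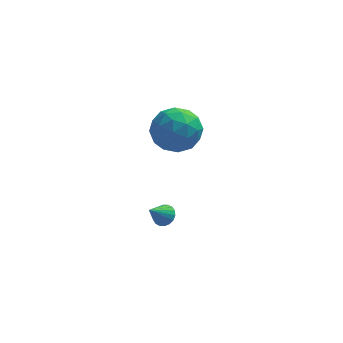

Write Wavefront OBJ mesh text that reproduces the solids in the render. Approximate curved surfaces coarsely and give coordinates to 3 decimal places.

v -1.673 -0.388 -2.476
v -1.257 -0.791 -2.454
v -2.307 -0.992 -1.584
v -1.178 -0.617 -2.28
v -1.197 -0.398 -2.145
v -1.31 -0.177 -2.075
v -1.496 0.002 -2.085
v -1.716 0.105 -2.172
v -1.928 0.11 -2.319
v -2.089 0.016 -2.498
v -2.168 -0.158 -2.672
v -2.149 -0.377 -2.807
v -2.036 -0.598 -2.876
v -1.851 -0.778 -2.867
v -1.63 -0.88 -2.779
v -1.418 -0.885 -2.632
v -1.087 0.919 3.199
v -0.101 0.23 2.998
v -2.179 -0.71 3.422
v -1.193 -1.399 3.221
v -1.28 -0.743 4.246
v -0.605 0.263 4.108
v -1.675 -0.743 2.312
v -1 0.263 2.174
v -0.464 -0.798 2.449
v -0.22 -0.797 3.644
v -2.06 0.317 2.776
v -1.816 0.318 3.971
v -0.498 0.717 3.079
v -1.782 -1.197 3.341
v -1.833 -0.812 3.944
v -1.254 -1.217 3.825
v -0.794 0.737 3.731
v -0.215 0.332 3.613
v -0.908 -0.24 4.346
v -2.065 -0.812 2.807
v -1.486 -1.217 2.689
v -1.026 0.737 2.595
v -0.447 0.332 2.476
v -1.372 -0.24 2.074
v -0.132 -0.292 2.638
v -0.774 -1.249 2.769
v -1.058 -0.863 2.235
v -0.661 -0.272 2.154
v 0.011 -0.292 3.34
v -0.631 -1.249 3.472
v -0.682 -0.863 4.074
v -0.285 -0.272 3.993
v -0.202 -0.895 3.018
v -1.649 0.769 2.948
v -2.291 -0.188 3.08
v -1.995 -0.208 2.427
v -1.598 0.383 2.346
v -1.506 0.769 3.651
v -2.148 -0.188 3.782
v -1.619 -0.208 4.266
v -1.222 0.383 4.185
v -2.078 0.415 3.402
f 2 1 4
f 2 4 3
f 4 1 5
f 4 5 3
f 5 1 6
f 5 6 3
f 6 1 7
f 6 7 3
f 7 1 8
f 7 8 3
f 8 1 9
f 8 9 3
f 9 1 10
f 9 10 3
f 10 1 11
f 10 11 3
f 11 1 12
f 11 12 3
f 12 1 13
f 12 13 3
f 13 1 14
f 13 14 3
f 14 1 15
f 14 15 3
f 15 1 16
f 15 16 3
f 16 1 2
f 16 2 3
f 17 54 33
f 54 28 57
f 33 57 22
f 54 57 33
f 17 33 29
f 33 22 34
f 29 34 18
f 33 34 29
f 17 29 38
f 29 18 39
f 38 39 24
f 29 39 38
f 17 38 50
f 38 24 53
f 50 53 27
f 38 53 50
f 17 50 54
f 50 27 58
f 54 58 28
f 50 58 54
f 18 34 45
f 34 22 48
f 45 48 26
f 34 48 45
f 22 57 35
f 57 28 56
f 35 56 21
f 57 56 35
f 28 58 55
f 58 27 51
f 55 51 19
f 58 51 55
f 27 53 52
f 53 24 40
f 52 40 23
f 53 40 52
f 24 39 44
f 39 18 41
f 44 41 25
f 39 41 44
f 20 46 32
f 46 26 47
f 32 47 21
f 46 47 32
f 20 32 30
f 32 21 31
f 30 31 19
f 32 31 30
f 20 30 37
f 30 19 36
f 37 36 23
f 30 36 37
f 20 37 42
f 37 23 43
f 42 43 25
f 37 43 42
f 20 42 46
f 42 25 49
f 46 49 26
f 42 49 46
f 21 47 35
f 47 26 48
f 35 48 22
f 47 48 35
f 19 31 55
f 31 21 56
f 55 56 28
f 31 56 55
f 23 36 52
f 36 19 51
f 52 51 27
f 36 51 52
f 25 43 44
f 43 23 40
f 44 40 24
f 43 40 44
f 26 49 45
f 49 25 41
f 45 41 18
f 49 41 45



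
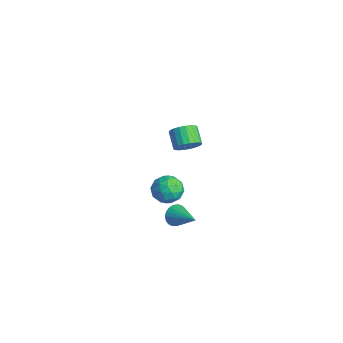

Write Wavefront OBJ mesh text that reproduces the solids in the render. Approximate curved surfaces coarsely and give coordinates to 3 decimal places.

v 0.757 -0.453 -2.553
v 1.055 -0.81 -3.007
v 2.223 -0.127 -1.847
v 1.055 -0.565 -3.12
v 1.003 -0.3 -3.135
v 0.909 -0.062 -3.049
v 0.788 0.109 -2.878
v 0.662 0.182 -2.65
v 0.552 0.146 -2.406
v 0.478 0.006 -2.187
v 0.452 -0.214 -2.032
v 0.479 -0.475 -1.966
v 0.553 -0.732 -2.002
v 0.663 -0.941 -2.134
v 0.789 -1.066 -2.338
v 0.91 -1.084 -2.579
v 1.004 -0.994 -2.816
v 1.371 -0.128 3.207
v 1.759 -0.198 3.785
v 0.918 -0.022 4.371
v 0.529 0.048 3.793
v 1.78 0.107 3.724
v 0.939 0.283 4.31
v 1.72 0.365 3.56
v 0.879 0.541 4.146
v 1.59 0.526 3.327
v 0.749 0.701 3.913
v 1.418 0.557 3.069
v 0.577 0.733 3.656
v 1.236 0.452 2.839
v 0.394 0.628 3.425
v 1.08 0.233 2.682
v 0.239 0.409 3.268
v 0.982 -0.058 2.629
v 0.141 0.118 3.215
v 0.961 -0.363 2.69
v 0.12 -0.187 3.276
v 1.021 -0.621 2.854
v 0.18 -0.445 3.44
v 1.151 -0.781 3.087
v 0.31 -0.606 3.673
v 1.323 -0.813 3.344
v 0.482 -0.637 3.931
v 1.506 -0.708 3.575
v 0.664 -0.532 4.161
v 1.661 -0.489 3.732
v 0.82 -0.313 4.318
v -1.521 1.013 -3.503
v -1.012 0.407 -3.065
v -2.728 0.393 -2.955
v -2.219 -0.213 -2.517
v -2.21 0.655 -2.262
v -1.464 1.038 -2.601
v -2.276 -0.238 -3.419
v -1.53 0.145 -3.758
v -1.478 -0.366 -3.014
v -1.437 0.186 -2.298
v -2.303 0.614 -3.722
v -2.262 1.166 -3.006
v -1.161 0.765 -3.332
v -2.579 0.035 -2.688
v -2.574 0.545 -2.538
v -2.274 0.189 -2.281
v -1.426 1.135 -3.059
v -1.127 0.779 -2.802
v -1.831 0.925 -2.33
v -2.613 0.021 -3.218
v -2.314 -0.335 -2.961
v -1.466 0.611 -3.739
v -1.166 0.255 -3.482
v -1.909 -0.125 -3.69
v -1.135 -0.046 -3.045
v -1.845 -0.41 -2.723
v -1.879 -0.425 -3.253
v -1.44 -0.2 -3.452
v -1.111 0.279 -2.624
v -1.82 -0.086 -2.302
v -1.815 0.424 -2.152
v -1.377 0.649 -2.351
v -1.385 -0.176 -2.594
v -1.92 0.886 -3.718
v -2.629 0.521 -3.396
v -2.363 0.151 -3.669
v -1.925 0.376 -3.868
v -1.895 1.21 -3.297
v -2.605 0.846 -2.975
v -2.3 1 -2.568
v -1.861 1.225 -2.767
v -2.355 0.976 -3.426
f 2 1 4
f 2 4 3
f 4 1 5
f 4 5 3
f 5 1 6
f 5 6 3
f 6 1 7
f 6 7 3
f 7 1 8
f 7 8 3
f 8 1 9
f 8 9 3
f 9 1 10
f 9 10 3
f 10 1 11
f 10 11 3
f 11 1 12
f 11 12 3
f 12 1 13
f 12 13 3
f 13 1 14
f 13 14 3
f 14 1 15
f 14 15 3
f 15 1 16
f 15 16 3
f 16 1 17
f 16 17 3
f 17 1 2
f 17 2 3
f 19 18 22
f 19 22 20
f 20 22 23
f 20 23 21
f 22 18 24
f 22 24 23
f 23 24 25
f 23 25 21
f 24 18 26
f 24 26 25
f 25 26 27
f 25 27 21
f 26 18 28
f 26 28 27
f 27 28 29
f 27 29 21
f 28 18 30
f 28 30 29
f 29 30 31
f 29 31 21
f 30 18 32
f 30 32 31
f 31 32 33
f 31 33 21
f 32 18 34
f 32 34 33
f 33 34 35
f 33 35 21
f 34 18 36
f 34 36 35
f 35 36 37
f 35 37 21
f 36 18 38
f 36 38 37
f 37 38 39
f 37 39 21
f 38 18 40
f 38 40 39
f 39 40 41
f 39 41 21
f 40 18 42
f 40 42 41
f 41 42 43
f 41 43 21
f 42 18 44
f 42 44 43
f 43 44 45
f 43 45 21
f 44 18 46
f 44 46 45
f 45 46 47
f 45 47 21
f 46 18 19
f 46 19 47
f 47 19 20
f 47 20 21
f 48 85 64
f 85 59 88
f 64 88 53
f 85 88 64
f 48 64 60
f 64 53 65
f 60 65 49
f 64 65 60
f 48 60 69
f 60 49 70
f 69 70 55
f 60 70 69
f 48 69 81
f 69 55 84
f 81 84 58
f 69 84 81
f 48 81 85
f 81 58 89
f 85 89 59
f 81 89 85
f 49 65 76
f 65 53 79
f 76 79 57
f 65 79 76
f 53 88 66
f 88 59 87
f 66 87 52
f 88 87 66
f 59 89 86
f 89 58 82
f 86 82 50
f 89 82 86
f 58 84 83
f 84 55 71
f 83 71 54
f 84 71 83
f 55 70 75
f 70 49 72
f 75 72 56
f 70 72 75
f 51 77 63
f 77 57 78
f 63 78 52
f 77 78 63
f 51 63 61
f 63 52 62
f 61 62 50
f 63 62 61
f 51 61 68
f 61 50 67
f 68 67 54
f 61 67 68
f 51 68 73
f 68 54 74
f 73 74 56
f 68 74 73
f 51 73 77
f 73 56 80
f 77 80 57
f 73 80 77
f 52 78 66
f 78 57 79
f 66 79 53
f 78 79 66
f 50 62 86
f 62 52 87
f 86 87 59
f 62 87 86
f 54 67 83
f 67 50 82
f 83 82 58
f 67 82 83
f 56 74 75
f 74 54 71
f 75 71 55
f 74 71 75
f 57 80 76
f 80 56 72
f 76 72 49
f 80 72 76



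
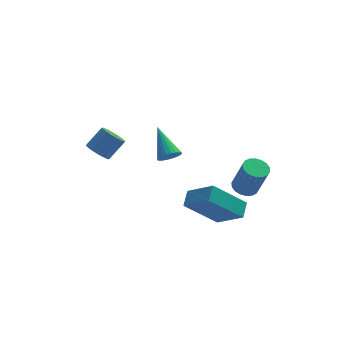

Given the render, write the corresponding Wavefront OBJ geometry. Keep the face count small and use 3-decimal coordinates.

v -1.254 -0.93 2.681
v -1.032 -1.194 3.096
v -1.546 0.33 3.639
v -0.864 -1.095 3.016
v -0.756 -0.97 2.885
v -0.723 -0.839 2.723
v -0.772 -0.722 2.555
v -0.894 -0.637 2.405
v -1.07 -0.596 2.298
v -1.275 -0.607 2.249
v -1.476 -0.666 2.266
v -1.644 -0.766 2.346
v -1.752 -0.89 2.476
v -1.785 -1.021 2.638
v -1.736 -1.138 2.807
v -1.614 -1.223 2.956
v -1.438 -1.264 3.064
v -1.233 -1.254 3.113
v -3.735 2.965 0.386
v -3.309 2.561 0.156
v -2.56 2.89 0.964
v -2.985 3.295 1.194
v -3.257 2.816 0.004
v -2.507 3.145 0.812
v -3.313 3.105 -0.061
v -2.564 3.434 0.747
v -3.467 3.362 -0.024
v -2.718 3.691 0.784
v -3.681 3.528 0.107
v -2.932 3.857 0.915
v -3.908 3.565 0.303
v -3.159 3.894 1.11
v -4.095 3.465 0.517
v -3.346 3.794 1.325
v -4.2 3.25 0.701
v -3.451 3.58 1.509
v -4.198 2.971 0.813
v -3.448 3.3 1.621
v -4.089 2.689 0.827
v -3.34 3.019 1.635
v -3.9 2.472 0.741
v -3.151 2.801 1.549
v -3.673 2.367 0.573
v -2.923 2.696 1.38
v -3.459 2.399 0.362
v -2.71 2.728 1.17
v 1.998 -0.683 0.137
v 2.324 -0.184 0.202
v 2.689 -0.618 1.688
v 2.362 -1.117 1.623
v 2.082 -0.108 0.284
v 2.447 -0.541 1.77
v 1.823 -0.145 0.337
v 2.188 -0.578 1.823
v 1.599 -0.289 0.35
v 1.963 -0.722 1.836
v 1.453 -0.511 0.321
v 1.818 -0.944 1.807
v 1.416 -0.768 0.255
v 1.78 -1.201 1.741
v 1.493 -1.007 0.167
v 1.858 -1.44 1.652
v 1.671 -1.182 0.072
v 2.036 -1.616 1.558
v 1.913 -1.259 -0.01
v 2.278 -1.692 1.476
v 2.172 -1.222 -0.063
v 2.537 -1.655 1.423
v 2.397 -1.078 -0.076
v 2.761 -1.511 1.41
v 2.542 -0.856 -0.047
v 2.907 -1.289 1.439
v 2.58 -0.599 0.019
v 2.944 -1.032 1.505
v 2.502 -0.36 0.108
v 2.867 -0.793 1.593
v -0.478 0.129 -1.422
v -0.18 0.832 -1.048
v 1.021 0.252 -2.845
v 1.319 0.955 -2.471
v 0.461 -0.755 -0.509
v 0.759 -0.052 -0.135
v 1.96 -0.632 -1.932
v 2.258 0.071 -1.558
f 2 1 4
f 2 4 3
f 4 1 5
f 4 5 3
f 5 1 6
f 5 6 3
f 6 1 7
f 6 7 3
f 7 1 8
f 7 8 3
f 8 1 9
f 8 9 3
f 9 1 10
f 9 10 3
f 10 1 11
f 10 11 3
f 11 1 12
f 11 12 3
f 12 1 13
f 12 13 3
f 13 1 14
f 13 14 3
f 14 1 15
f 14 15 3
f 15 1 16
f 15 16 3
f 16 1 17
f 16 17 3
f 17 1 18
f 17 18 3
f 18 1 2
f 18 2 3
f 20 19 23
f 20 23 21
f 21 23 24
f 21 24 22
f 23 19 25
f 23 25 24
f 24 25 26
f 24 26 22
f 25 19 27
f 25 27 26
f 26 27 28
f 26 28 22
f 27 19 29
f 27 29 28
f 28 29 30
f 28 30 22
f 29 19 31
f 29 31 30
f 30 31 32
f 30 32 22
f 31 19 33
f 31 33 32
f 32 33 34
f 32 34 22
f 33 19 35
f 33 35 34
f 34 35 36
f 34 36 22
f 35 19 37
f 35 37 36
f 36 37 38
f 36 38 22
f 37 19 39
f 37 39 38
f 38 39 40
f 38 40 22
f 39 19 41
f 39 41 40
f 40 41 42
f 40 42 22
f 41 19 43
f 41 43 42
f 42 43 44
f 42 44 22
f 43 19 45
f 43 45 44
f 44 45 46
f 44 46 22
f 45 19 20
f 45 20 46
f 46 20 21
f 46 21 22
f 48 47 51
f 48 51 49
f 49 51 52
f 49 52 50
f 51 47 53
f 51 53 52
f 52 53 54
f 52 54 50
f 53 47 55
f 53 55 54
f 54 55 56
f 54 56 50
f 55 47 57
f 55 57 56
f 56 57 58
f 56 58 50
f 57 47 59
f 57 59 58
f 58 59 60
f 58 60 50
f 59 47 61
f 59 61 60
f 60 61 62
f 60 62 50
f 61 47 63
f 61 63 62
f 62 63 64
f 62 64 50
f 63 47 65
f 63 65 64
f 64 65 66
f 64 66 50
f 65 47 67
f 65 67 66
f 66 67 68
f 66 68 50
f 67 47 69
f 67 69 68
f 68 69 70
f 68 70 50
f 69 47 71
f 69 71 70
f 70 71 72
f 70 72 50
f 71 47 73
f 71 73 72
f 72 73 74
f 72 74 50
f 73 47 75
f 73 75 74
f 74 75 76
f 74 76 50
f 75 47 48
f 75 48 76
f 76 48 49
f 76 49 50
f 78 80 77
f 81 78 77
f 77 80 79
f 79 81 77
f 78 84 80
f 82 78 81
f 82 84 78
f 80 84 79
f 83 81 79
f 79 84 83
f 83 82 81
f 84 82 83



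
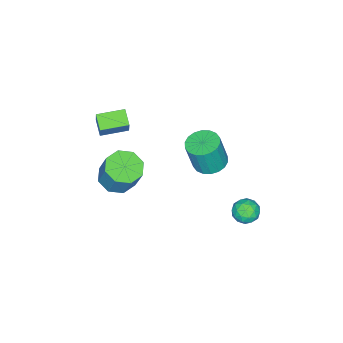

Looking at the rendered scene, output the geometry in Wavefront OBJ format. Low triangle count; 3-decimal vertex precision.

v -2.567 4.69 -1.943
v -2.226 4.229 -2.53
v -3.294 3.651 -1.55
v -2.953 3.19 -2.137
v -2.503 3.441 -1.499
v -2.054 4.083 -1.741
v -3.466 3.797 -2.339
v -3.017 4.439 -2.581
v -2.782 3.678 -2.774
v -2.186 3.457 -2.255
v -3.334 4.423 -1.825
v -2.738 4.202 -1.306
v -2.333 4.55 -2.271
v -3.187 3.33 -1.809
v -2.923 3.477 -1.434
v -2.722 3.206 -1.779
v -2.232 4.464 -1.807
v -2.031 4.194 -2.152
v -2.194 3.73 -1.546
v -3.489 3.686 -1.928
v -3.288 3.416 -2.273
v -2.798 4.674 -2.301
v -2.597 4.403 -2.646
v -3.326 4.15 -2.534
v -2.459 3.956 -2.759
v -2.886 3.345 -2.529
v -3.188 3.702 -2.647
v -2.924 4.079 -2.79
v -2.109 3.826 -2.454
v -2.536 3.216 -2.223
v -2.272 3.363 -1.848
v -2.008 3.74 -1.991
v -2.435 3.502 -2.598
v -2.984 4.664 -1.857
v -3.411 4.054 -1.626
v -3.512 4.14 -2.089
v -3.248 4.517 -2.232
v -2.634 4.535 -1.551
v -3.061 3.924 -1.321
v -2.596 3.801 -1.29
v -2.332 4.178 -1.433
v -3.085 4.378 -1.482
v 0.049 -2.356 -0.224
v 0.949 -2.949 -0.155
v 1.312 -2.196 1.573
v 0.411 -1.604 1.504
v 1.082 -2.211 -0.504
v 1.444 -1.459 1.224
v 0.609 -1.559 -0.689
v 0.972 -0.806 1.039
v -0.192 -1.373 -0.602
v 0.171 -0.621 1.127
v -0.852 -1.764 -0.293
v -0.489 -1.011 1.435
v -0.984 -2.501 0.056
v -0.622 -1.749 1.784
v -0.512 -3.154 0.241
v -0.149 -2.401 1.969
v 0.289 -3.339 0.153
v 0.652 -2.587 1.882
v -3.669 1.088 -0.106
v -2.978 0.448 -0.338
v -2.6 0.172 1.555
v -3.291 0.812 1.786
v -2.763 0.822 -0.326
v -2.384 0.546 1.566
v -2.727 1.249 -0.271
v -2.348 0.973 1.621
v -2.878 1.644 -0.184
v -2.499 1.367 1.709
v -3.185 1.928 -0.081
v -2.807 1.652 1.812
v -3.589 2.047 0.017
v -3.21 1.771 1.91
v -4.008 1.975 0.091
v -3.63 1.699 1.984
v -4.36 1.728 0.125
v -3.982 1.452 2.018
v -4.576 1.354 0.114
v -4.197 1.078 2.006
v -4.612 0.927 0.059
v -4.233 0.651 1.951
v -4.461 0.533 -0.029
v -4.082 0.256 1.864
v -4.153 0.248 -0.132
v -3.775 -0.028 1.761
v -3.75 0.129 -0.23
v -3.371 -0.147 1.663
v -3.33 0.201 -0.304
v -2.952 -0.075 1.589
v -0.585 -4.11 3.288
v -0.179 -3.783 4.324
v -1.71 -3.05 3.393
v -1.305 -2.723 4.43
v 0.025 -3.417 2.83
v 0.43 -3.09 3.867
v -1.101 -2.357 2.936
v -0.695 -2.03 3.972
f 1 38 17
f 38 12 41
f 17 41 6
f 38 41 17
f 1 17 13
f 17 6 18
f 13 18 2
f 17 18 13
f 1 13 22
f 13 2 23
f 22 23 8
f 13 23 22
f 1 22 34
f 22 8 37
f 34 37 11
f 22 37 34
f 1 34 38
f 34 11 42
f 38 42 12
f 34 42 38
f 2 18 29
f 18 6 32
f 29 32 10
f 18 32 29
f 6 41 19
f 41 12 40
f 19 40 5
f 41 40 19
f 12 42 39
f 42 11 35
f 39 35 3
f 42 35 39
f 11 37 36
f 37 8 24
f 36 24 7
f 37 24 36
f 8 23 28
f 23 2 25
f 28 25 9
f 23 25 28
f 4 30 16
f 30 10 31
f 16 31 5
f 30 31 16
f 4 16 14
f 16 5 15
f 14 15 3
f 16 15 14
f 4 14 21
f 14 3 20
f 21 20 7
f 14 20 21
f 4 21 26
f 21 7 27
f 26 27 9
f 21 27 26
f 4 26 30
f 26 9 33
f 30 33 10
f 26 33 30
f 5 31 19
f 31 10 32
f 19 32 6
f 31 32 19
f 3 15 39
f 15 5 40
f 39 40 12
f 15 40 39
f 7 20 36
f 20 3 35
f 36 35 11
f 20 35 36
f 9 27 28
f 27 7 24
f 28 24 8
f 27 24 28
f 10 33 29
f 33 9 25
f 29 25 2
f 33 25 29
f 44 43 47
f 44 47 45
f 45 47 48
f 45 48 46
f 47 43 49
f 47 49 48
f 48 49 50
f 48 50 46
f 49 43 51
f 49 51 50
f 50 51 52
f 50 52 46
f 51 43 53
f 51 53 52
f 52 53 54
f 52 54 46
f 53 43 55
f 53 55 54
f 54 55 56
f 54 56 46
f 55 43 57
f 55 57 56
f 56 57 58
f 56 58 46
f 57 43 59
f 57 59 58
f 58 59 60
f 58 60 46
f 59 43 44
f 59 44 60
f 60 44 45
f 60 45 46
f 62 61 65
f 62 65 63
f 63 65 66
f 63 66 64
f 65 61 67
f 65 67 66
f 66 67 68
f 66 68 64
f 67 61 69
f 67 69 68
f 68 69 70
f 68 70 64
f 69 61 71
f 69 71 70
f 70 71 72
f 70 72 64
f 71 61 73
f 71 73 72
f 72 73 74
f 72 74 64
f 73 61 75
f 73 75 74
f 74 75 76
f 74 76 64
f 75 61 77
f 75 77 76
f 76 77 78
f 76 78 64
f 77 61 79
f 77 79 78
f 78 79 80
f 78 80 64
f 79 61 81
f 79 81 80
f 80 81 82
f 80 82 64
f 81 61 83
f 81 83 82
f 82 83 84
f 82 84 64
f 83 61 85
f 83 85 84
f 84 85 86
f 84 86 64
f 85 61 87
f 85 87 86
f 86 87 88
f 86 88 64
f 87 61 89
f 87 89 88
f 88 89 90
f 88 90 64
f 89 61 62
f 89 62 90
f 90 62 63
f 90 63 64
f 92 94 91
f 95 92 91
f 91 94 93
f 93 95 91
f 92 98 94
f 96 92 95
f 96 98 92
f 94 98 93
f 97 95 93
f 93 98 97
f 97 96 95
f 98 96 97



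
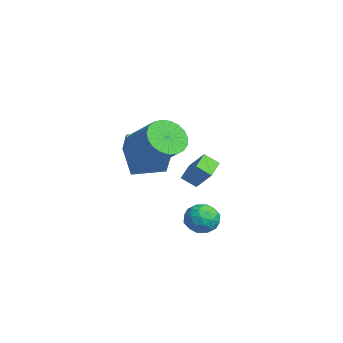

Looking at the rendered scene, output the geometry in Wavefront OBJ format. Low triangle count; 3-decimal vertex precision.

v 1.241 -4.181 -0.226
v -0.195 -4.316 0.851
v 1.123 -2.596 -0.184
v -0.313 -2.731 0.892
v 2.073 -4.149 0.888
v 0.637 -4.284 1.964
v 1.955 -2.564 0.929
v 0.519 -2.699 2.006
v -2.561 -0.831 -1.261
v -1.821 -0.281 -0.316
v -2.378 -0.149 -1.802
v -1.638 0.402 -0.857
v -1.622 -1.402 -1.663
v -0.882 -0.851 -0.718
v -1.439 -0.719 -2.204
v -0.699 -0.169 -1.259
v 1.746 -0.965 -3.446
v 2.539 -0.656 -3.258
v 1.781 -1.764 -2.282
v 2.574 -1.455 -2.094
v 1.878 -0.931 -2.041
v 1.856 -0.438 -2.76
v 2.464 -1.982 -2.78
v 2.442 -1.489 -3.499
v 2.983 -1.284 -2.846
v 2.621 -0.635 -2.389
v 1.699 -1.785 -3.151
v 1.337 -1.136 -2.694
v 2.139 -0.74 -3.454
v 2.181 -1.68 -2.086
v 1.771 -1.372 -2.055
v 2.238 -1.19 -1.944
v 1.738 -0.612 -3.162
v 2.204 -0.43 -3.051
v 1.816 -0.592 -2.336
v 2.116 -1.99 -2.489
v 2.582 -1.808 -2.378
v 2.082 -1.23 -3.596
v 2.549 -1.048 -3.485
v 2.504 -1.828 -3.204
v 2.867 -0.928 -3.101
v 2.887 -1.397 -2.417
v 2.822 -1.708 -2.82
v 2.81 -1.417 -3.243
v 2.654 -0.546 -2.833
v 2.675 -1.016 -2.148
v 2.265 -0.708 -2.117
v 2.253 -0.418 -2.54
v 2.915 -0.915 -2.59
v 1.645 -1.404 -3.392
v 1.666 -1.874 -2.707
v 2.067 -2.002 -3
v 2.055 -1.712 -3.423
v 1.433 -1.023 -3.123
v 1.453 -1.492 -2.439
v 1.51 -1.003 -2.297
v 1.498 -0.712 -2.72
v 1.405 -1.505 -2.95
v 2.784 -3.801 1.826
v 3.483 -4.246 1.249
v 4.795 -3.544 2.297
v 4.096 -3.099 2.874
v 3.437 -3.875 1.059
v 4.749 -3.173 2.107
v 3.277 -3.491 1.001
v 4.589 -2.789 2.049
v 3.032 -3.16 1.086
v 4.344 -2.458 2.134
v 2.745 -2.94 1.299
v 4.057 -2.238 2.347
v 2.464 -2.869 1.603
v 3.776 -2.167 2.651
v 2.238 -2.96 1.945
v 3.55 -2.258 2.994
v 2.107 -3.195 2.267
v 3.419 -2.493 3.316
v 2.093 -3.536 2.513
v 3.405 -2.834 3.561
v 2.198 -3.922 2.64
v 3.51 -3.22 3.688
v 2.405 -4.287 2.626
v 3.717 -3.585 3.674
v 2.677 -4.569 2.474
v 3.989 -3.867 3.522
v 2.968 -4.717 2.209
v 4.28 -4.015 3.258
v 3.227 -4.707 1.879
v 4.539 -4.005 2.927
v 3.409 -4.541 1.539
v 4.721 -3.839 2.587
f 2 4 1
f 5 2 1
f 1 4 3
f 3 5 1
f 2 8 4
f 6 2 5
f 6 8 2
f 4 8 3
f 7 5 3
f 3 8 7
f 7 6 5
f 8 6 7
f 10 12 9
f 13 10 9
f 9 12 11
f 11 13 9
f 10 16 12
f 14 10 13
f 14 16 10
f 12 16 11
f 15 13 11
f 11 16 15
f 15 14 13
f 16 14 15
f 17 54 33
f 54 28 57
f 33 57 22
f 54 57 33
f 17 33 29
f 33 22 34
f 29 34 18
f 33 34 29
f 17 29 38
f 29 18 39
f 38 39 24
f 29 39 38
f 17 38 50
f 38 24 53
f 50 53 27
f 38 53 50
f 17 50 54
f 50 27 58
f 54 58 28
f 50 58 54
f 18 34 45
f 34 22 48
f 45 48 26
f 34 48 45
f 22 57 35
f 57 28 56
f 35 56 21
f 57 56 35
f 28 58 55
f 58 27 51
f 55 51 19
f 58 51 55
f 27 53 52
f 53 24 40
f 52 40 23
f 53 40 52
f 24 39 44
f 39 18 41
f 44 41 25
f 39 41 44
f 20 46 32
f 46 26 47
f 32 47 21
f 46 47 32
f 20 32 30
f 32 21 31
f 30 31 19
f 32 31 30
f 20 30 37
f 30 19 36
f 37 36 23
f 30 36 37
f 20 37 42
f 37 23 43
f 42 43 25
f 37 43 42
f 20 42 46
f 42 25 49
f 46 49 26
f 42 49 46
f 21 47 35
f 47 26 48
f 35 48 22
f 47 48 35
f 19 31 55
f 31 21 56
f 55 56 28
f 31 56 55
f 23 36 52
f 36 19 51
f 52 51 27
f 36 51 52
f 25 43 44
f 43 23 40
f 44 40 24
f 43 40 44
f 26 49 45
f 49 25 41
f 45 41 18
f 49 41 45
f 60 59 63
f 60 63 61
f 61 63 64
f 61 64 62
f 63 59 65
f 63 65 64
f 64 65 66
f 64 66 62
f 65 59 67
f 65 67 66
f 66 67 68
f 66 68 62
f 67 59 69
f 67 69 68
f 68 69 70
f 68 70 62
f 69 59 71
f 69 71 70
f 70 71 72
f 70 72 62
f 71 59 73
f 71 73 72
f 72 73 74
f 72 74 62
f 73 59 75
f 73 75 74
f 74 75 76
f 74 76 62
f 75 59 77
f 75 77 76
f 76 77 78
f 76 78 62
f 77 59 79
f 77 79 78
f 78 79 80
f 78 80 62
f 79 59 81
f 79 81 80
f 80 81 82
f 80 82 62
f 81 59 83
f 81 83 82
f 82 83 84
f 82 84 62
f 83 59 85
f 83 85 84
f 84 85 86
f 84 86 62
f 85 59 87
f 85 87 86
f 86 87 88
f 86 88 62
f 87 59 89
f 87 89 88
f 88 89 90
f 88 90 62
f 89 59 60
f 89 60 90
f 90 60 61
f 90 61 62



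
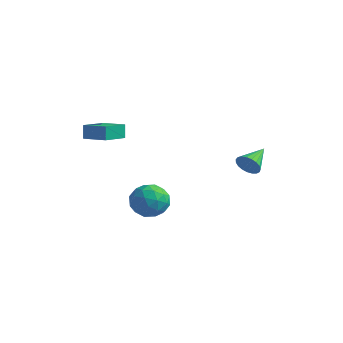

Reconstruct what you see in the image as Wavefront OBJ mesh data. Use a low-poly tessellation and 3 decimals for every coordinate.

v -4.14 -3.633 -0.098
v -4.341 -3.396 0.799
v -4.173 -2.001 -0.537
v -4.374 -1.764 0.361
v -2.586 -3.516 0.219
v -2.787 -3.279 1.117
v -2.619 -1.884 -0.219
v -2.82 -1.647 0.678
v -1.053 -2.929 -3.41
v -0.2 -2.191 -2.974
v 0.18 -3.529 -4.806
v 1.033 -2.791 -4.37
v 0.688 -3.76 -3.734
v -0.073 -3.389 -2.871
v 0.053 -2.331 -4.909
v -0.708 -1.96 -4.046
v 0.484 -1.821 -3.9
v 0.876 -2.705 -3.174
v -0.896 -3.015 -4.606
v -0.504 -3.899 -3.88
v -0.734 -2.507 -3.069
v 0.714 -3.213 -4.711
v 0.512 -3.782 -4.337
v 1.014 -3.349 -4.08
v -0.66 -3.212 -3.009
v -0.159 -2.778 -2.753
v 0.363 -3.7 -3.199
v 0.139 -2.942 -5.027
v 0.64 -2.508 -4.771
v -1.034 -2.371 -3.7
v -0.532 -1.938 -3.443
v -0.383 -2.02 -4.581
v 0.169 -1.856 -3.358
v 0.893 -2.209 -4.178
v 0.317 -1.938 -4.495
v -0.13 -1.721 -3.988
v 0.399 -2.376 -2.931
v 1.124 -2.728 -3.751
v 0.922 -3.298 -3.377
v 0.474 -3.08 -2.87
v 0.801 -2.158 -3.475
v -1.144 -2.992 -4.029
v -0.419 -3.344 -4.849
v -0.494 -2.64 -4.91
v -0.942 -2.422 -4.403
v -0.913 -3.511 -3.602
v -0.189 -3.864 -4.422
v 0.11 -3.999 -3.792
v -0.337 -3.782 -3.285
v -0.821 -3.562 -4.305
v 4.073 0.566 -1.125
v 4.455 0.369 -0.475
v 3.907 2.194 -0.535
v 4.697 0.464 -0.669
v 4.831 0.576 -0.942
v 4.833 0.687 -1.247
v 4.704 0.777 -1.531
v 4.466 0.83 -1.745
v 4.16 0.838 -1.851
v 3.838 0.798 -1.832
v 3.558 0.719 -1.691
v 3.366 0.612 -1.452
v 3.296 0.498 -1.156
v 3.361 0.396 -0.855
v 3.548 0.323 -0.601
v 3.827 0.292 -0.438
v 4.148 0.308 -0.393
f 2 4 1
f 5 2 1
f 1 4 3
f 3 5 1
f 2 8 4
f 6 2 5
f 6 8 2
f 4 8 3
f 7 5 3
f 3 8 7
f 7 6 5
f 8 6 7
f 9 46 25
f 46 20 49
f 25 49 14
f 46 49 25
f 9 25 21
f 25 14 26
f 21 26 10
f 25 26 21
f 9 21 30
f 21 10 31
f 30 31 16
f 21 31 30
f 9 30 42
f 30 16 45
f 42 45 19
f 30 45 42
f 9 42 46
f 42 19 50
f 46 50 20
f 42 50 46
f 10 26 37
f 26 14 40
f 37 40 18
f 26 40 37
f 14 49 27
f 49 20 48
f 27 48 13
f 49 48 27
f 20 50 47
f 50 19 43
f 47 43 11
f 50 43 47
f 19 45 44
f 45 16 32
f 44 32 15
f 45 32 44
f 16 31 36
f 31 10 33
f 36 33 17
f 31 33 36
f 12 38 24
f 38 18 39
f 24 39 13
f 38 39 24
f 12 24 22
f 24 13 23
f 22 23 11
f 24 23 22
f 12 22 29
f 22 11 28
f 29 28 15
f 22 28 29
f 12 29 34
f 29 15 35
f 34 35 17
f 29 35 34
f 12 34 38
f 34 17 41
f 38 41 18
f 34 41 38
f 13 39 27
f 39 18 40
f 27 40 14
f 39 40 27
f 11 23 47
f 23 13 48
f 47 48 20
f 23 48 47
f 15 28 44
f 28 11 43
f 44 43 19
f 28 43 44
f 17 35 36
f 35 15 32
f 36 32 16
f 35 32 36
f 18 41 37
f 41 17 33
f 37 33 10
f 41 33 37
f 52 51 54
f 52 54 53
f 54 51 55
f 54 55 53
f 55 51 56
f 55 56 53
f 56 51 57
f 56 57 53
f 57 51 58
f 57 58 53
f 58 51 59
f 58 59 53
f 59 51 60
f 59 60 53
f 60 51 61
f 60 61 53
f 61 51 62
f 61 62 53
f 62 51 63
f 62 63 53
f 63 51 64
f 63 64 53
f 64 51 65
f 64 65 53
f 65 51 66
f 65 66 53
f 66 51 67
f 66 67 53
f 67 51 52
f 67 52 53



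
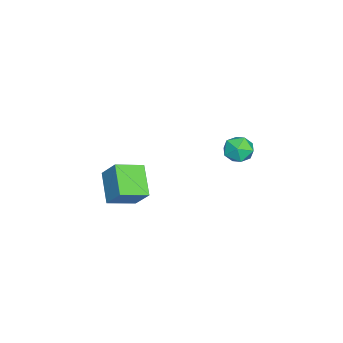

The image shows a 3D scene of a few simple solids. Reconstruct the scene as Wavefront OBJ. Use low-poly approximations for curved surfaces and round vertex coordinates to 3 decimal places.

v 0.923 -5.19 -3.492
v 1.455 -4.333 -2.276
v 0.004 -3.903 -3.998
v 0.536 -3.046 -2.782
v 2.424 -4.554 -4.598
v 2.956 -3.697 -3.382
v 1.505 -3.267 -5.104
v 2.037 -2.41 -3.888
v 2.853 2.964 1.6
v 3.401 2.972 0.907
v 3.519 1.808 2.113
v 4.067 1.816 1.42
v 4.117 2.453 2.03
v 3.705 3.167 1.712
v 3.215 1.613 1.308
v 2.803 2.327 0.99
v 3.624 2.136 0.726
v 4.182 2.656 1.173
v 2.738 2.124 1.847
v 3.296 2.644 2.294
f 2 4 1
f 5 2 1
f 1 4 3
f 3 5 1
f 2 8 4
f 6 2 5
f 6 8 2
f 4 8 3
f 7 5 3
f 3 8 7
f 7 6 5
f 8 6 7
f 9 20 14
f 9 14 10
f 9 10 16
f 9 16 19
f 9 19 20
f 10 14 18
f 14 20 13
f 20 19 11
f 19 16 15
f 16 10 17
f 12 18 13
f 12 13 11
f 12 11 15
f 12 15 17
f 12 17 18
f 13 18 14
f 11 13 20
f 15 11 19
f 17 15 16
f 18 17 10



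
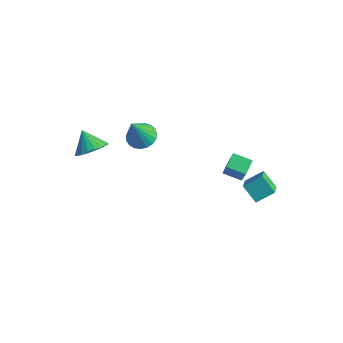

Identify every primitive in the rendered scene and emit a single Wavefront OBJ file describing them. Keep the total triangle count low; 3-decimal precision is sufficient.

v 3.362 1.248 -1.268
v 2.564 0.787 -1
v 3.095 1.927 -0.895
v 2.296 1.466 -0.627
v 4.104 0.774 0.127
v 3.305 0.313 0.395
v 3.836 1.453 0.5
v 3.038 0.992 0.768
v -2.39 -2.944 -0.374
v -1.823 -2.495 0.09
v -3.17 -2.856 0.494
v -1.993 -2.237 -0.089
v -2.232 -2.101 -0.318
v -2.498 -2.111 -0.556
v -2.746 -2.265 -0.763
v -2.932 -2.537 -0.903
v -3.025 -2.879 -0.951
v -3.007 -3.232 -0.899
v -2.883 -3.536 -0.757
v -2.674 -3.737 -0.548
v -2.416 -3.802 -0.309
v -2.153 -3.718 -0.082
v -1.931 -3.5 0.095
v -1.789 -3.186 0.191
v -1.75 -2.831 0.189
v -1.932 -0.267 -0.78
v -1.233 -0.516 -0.986
v -1.728 -1.053 0.86
v -1.166 -0.231 -0.858
v -1.232 0.048 -0.715
v -1.419 0.273 -0.585
v -1.694 0.405 -0.488
v -2.011 0.42 -0.441
v -2.313 0.316 -0.453
v -2.55 0.112 -0.522
v -2.68 -0.158 -0.635
v -2.68 -0.447 -0.773
v -2.551 -0.704 -0.913
v -2.315 -0.886 -1.029
v -2.013 -0.961 -1.103
v -1.696 -0.916 -1.12
v -1.42 -0.759 -1.079
v 3.614 2.084 -2.975
v 2.839 1.987 -2.243
v 4.042 2.877 -2.417
v 3.268 2.78 -1.685
v 4.212 1.38 -2.435
v 3.438 1.283 -1.703
v 4.641 2.173 -1.877
v 3.866 2.076 -1.145
f 2 4 1
f 5 2 1
f 1 4 3
f 3 5 1
f 2 8 4
f 6 2 5
f 6 8 2
f 4 8 3
f 7 5 3
f 3 8 7
f 7 6 5
f 8 6 7
f 10 9 12
f 10 12 11
f 12 9 13
f 12 13 11
f 13 9 14
f 13 14 11
f 14 9 15
f 14 15 11
f 15 9 16
f 15 16 11
f 16 9 17
f 16 17 11
f 17 9 18
f 17 18 11
f 18 9 19
f 18 19 11
f 19 9 20
f 19 20 11
f 20 9 21
f 20 21 11
f 21 9 22
f 21 22 11
f 22 9 23
f 22 23 11
f 23 9 24
f 23 24 11
f 24 9 25
f 24 25 11
f 25 9 10
f 25 10 11
f 27 26 29
f 27 29 28
f 29 26 30
f 29 30 28
f 30 26 31
f 30 31 28
f 31 26 32
f 31 32 28
f 32 26 33
f 32 33 28
f 33 26 34
f 33 34 28
f 34 26 35
f 34 35 28
f 35 26 36
f 35 36 28
f 36 26 37
f 36 37 28
f 37 26 38
f 37 38 28
f 38 26 39
f 38 39 28
f 39 26 40
f 39 40 28
f 40 26 41
f 40 41 28
f 41 26 42
f 41 42 28
f 42 26 27
f 42 27 28
f 44 46 43
f 47 44 43
f 43 46 45
f 45 47 43
f 44 50 46
f 48 44 47
f 48 50 44
f 46 50 45
f 49 47 45
f 45 50 49
f 49 48 47
f 50 48 49



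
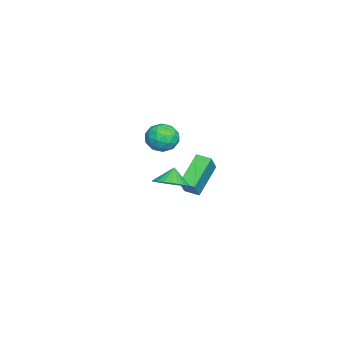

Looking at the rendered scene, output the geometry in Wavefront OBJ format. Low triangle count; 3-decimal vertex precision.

v 1.206 -0.763 1.268
v 2.115 -0.818 1.526
v 0.845 -1.822 2.314
v 1.754 -1.877 2.572
v 1.255 -1.096 2.762
v 1.478 -0.442 2.116
v 1.482 -2.198 1.724
v 1.705 -1.544 1.078
v 2.285 -1.706 1.808
v 2.145 -1.024 2.449
v 0.815 -1.616 1.391
v 0.675 -0.934 2.032
v 1.692 -0.698 1.305
v 1.268 -1.942 2.535
v 0.974 -1.483 2.646
v 1.509 -1.516 2.798
v 1.318 -0.476 1.652
v 1.852 -0.509 1.804
v 1.346 -0.672 2.53
v 1.108 -2.131 2.036
v 1.642 -2.164 2.188
v 1.451 -1.124 1.042
v 1.986 -1.157 1.194
v 1.614 -1.968 1.31
v 2.327 -1.252 1.623
v 2.114 -1.874 2.237
v 1.955 -2.063 1.739
v 2.086 -1.678 1.359
v 2.244 -0.851 2
v 2.032 -1.474 2.614
v 1.738 -1.014 2.726
v 1.87 -0.63 2.346
v 2.344 -1.373 2.165
v 0.928 -1.166 1.226
v 0.716 -1.789 1.84
v 1.09 -2.01 1.494
v 1.222 -1.626 1.114
v 0.846 -0.766 1.603
v 0.633 -1.388 2.217
v 0.874 -0.962 2.481
v 1.005 -0.577 2.101
v 0.616 -1.267 1.675
v 4.11 -0.308 0.18
v 4.891 -0.127 0.689
v 3.55 -0.252 1.02
v 4.785 0.216 0.595
v 4.576 0.479 0.438
v 4.295 0.622 0.242
v 3.987 0.623 0.037
v 3.697 0.483 -0.147
v 3.47 0.222 -0.281
v 3.341 -0.119 -0.345
v 3.328 -0.489 -0.328
v 3.434 -0.832 -0.235
v 3.644 -1.095 -0.078
v 3.924 -1.238 0.118
v 4.232 -1.239 0.324
v 4.522 -1.099 0.508
v 4.749 -0.838 0.642
v 4.879 -0.497 0.705
v -3.68 -0.323 -2.632
v -2.814 -0.416 -1.523
v -3.459 0.533 -2.732
v -2.592 0.44 -1.624
v -2.048 -0.9 -3.956
v -1.181 -0.993 -2.848
v -1.826 -0.044 -4.057
v -0.96 -0.137 -2.948
f 1 38 17
f 38 12 41
f 17 41 6
f 38 41 17
f 1 17 13
f 17 6 18
f 13 18 2
f 17 18 13
f 1 13 22
f 13 2 23
f 22 23 8
f 13 23 22
f 1 22 34
f 22 8 37
f 34 37 11
f 22 37 34
f 1 34 38
f 34 11 42
f 38 42 12
f 34 42 38
f 2 18 29
f 18 6 32
f 29 32 10
f 18 32 29
f 6 41 19
f 41 12 40
f 19 40 5
f 41 40 19
f 12 42 39
f 42 11 35
f 39 35 3
f 42 35 39
f 11 37 36
f 37 8 24
f 36 24 7
f 37 24 36
f 8 23 28
f 23 2 25
f 28 25 9
f 23 25 28
f 4 30 16
f 30 10 31
f 16 31 5
f 30 31 16
f 4 16 14
f 16 5 15
f 14 15 3
f 16 15 14
f 4 14 21
f 14 3 20
f 21 20 7
f 14 20 21
f 4 21 26
f 21 7 27
f 26 27 9
f 21 27 26
f 4 26 30
f 26 9 33
f 30 33 10
f 26 33 30
f 5 31 19
f 31 10 32
f 19 32 6
f 31 32 19
f 3 15 39
f 15 5 40
f 39 40 12
f 15 40 39
f 7 20 36
f 20 3 35
f 36 35 11
f 20 35 36
f 9 27 28
f 27 7 24
f 28 24 8
f 27 24 28
f 10 33 29
f 33 9 25
f 29 25 2
f 33 25 29
f 44 43 46
f 44 46 45
f 46 43 47
f 46 47 45
f 47 43 48
f 47 48 45
f 48 43 49
f 48 49 45
f 49 43 50
f 49 50 45
f 50 43 51
f 50 51 45
f 51 43 52
f 51 52 45
f 52 43 53
f 52 53 45
f 53 43 54
f 53 54 45
f 54 43 55
f 54 55 45
f 55 43 56
f 55 56 45
f 56 43 57
f 56 57 45
f 57 43 58
f 57 58 45
f 58 43 59
f 58 59 45
f 59 43 60
f 59 60 45
f 60 43 44
f 60 44 45
f 62 64 61
f 65 62 61
f 61 64 63
f 63 65 61
f 62 68 64
f 66 62 65
f 66 68 62
f 64 68 63
f 67 65 63
f 63 68 67
f 67 66 65
f 68 66 67

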